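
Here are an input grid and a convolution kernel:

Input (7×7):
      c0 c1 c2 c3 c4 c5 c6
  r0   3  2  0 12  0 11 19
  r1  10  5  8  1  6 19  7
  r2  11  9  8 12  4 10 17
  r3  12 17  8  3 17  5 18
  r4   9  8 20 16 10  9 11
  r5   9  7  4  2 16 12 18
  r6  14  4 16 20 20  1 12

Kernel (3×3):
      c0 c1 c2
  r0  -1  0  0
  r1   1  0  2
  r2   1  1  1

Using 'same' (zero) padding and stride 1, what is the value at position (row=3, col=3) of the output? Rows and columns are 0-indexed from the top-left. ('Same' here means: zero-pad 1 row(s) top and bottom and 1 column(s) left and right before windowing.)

80

The receptive field on the zero-padded input at this output position is [8 12 4 / 8 3 17 / 20 16 10]. Elementwise product with the kernel and sum: 8·-1 + 8·1 + 17·2 + 20·1 + 16·1 + 10·1.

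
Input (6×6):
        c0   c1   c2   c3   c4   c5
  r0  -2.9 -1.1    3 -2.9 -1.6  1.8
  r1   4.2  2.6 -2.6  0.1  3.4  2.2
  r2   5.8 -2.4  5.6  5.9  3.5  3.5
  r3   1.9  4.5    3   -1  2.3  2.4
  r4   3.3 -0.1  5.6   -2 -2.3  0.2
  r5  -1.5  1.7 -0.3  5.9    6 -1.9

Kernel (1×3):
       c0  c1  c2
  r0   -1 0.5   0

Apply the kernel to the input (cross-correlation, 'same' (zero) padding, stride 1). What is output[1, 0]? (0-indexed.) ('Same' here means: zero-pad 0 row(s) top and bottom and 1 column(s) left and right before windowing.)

2.1

The receptive field on the zero-padded input at this output position is [0 4.2 2.6]. Elementwise product with the kernel and sum: 0·-1 + 4.2·0.5.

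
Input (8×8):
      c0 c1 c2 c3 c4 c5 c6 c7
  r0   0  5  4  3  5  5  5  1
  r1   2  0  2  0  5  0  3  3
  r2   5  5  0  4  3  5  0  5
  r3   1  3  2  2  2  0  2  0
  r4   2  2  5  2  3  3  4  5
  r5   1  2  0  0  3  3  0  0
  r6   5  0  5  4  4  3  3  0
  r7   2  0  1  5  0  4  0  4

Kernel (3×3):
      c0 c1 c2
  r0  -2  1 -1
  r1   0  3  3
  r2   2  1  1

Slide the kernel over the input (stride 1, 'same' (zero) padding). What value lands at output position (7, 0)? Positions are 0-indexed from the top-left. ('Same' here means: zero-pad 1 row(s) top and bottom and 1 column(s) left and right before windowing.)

11

The receptive field on the zero-padded input at this output position is [0 5 0 / 0 2 0 / 0 0 0]. Elementwise product with the kernel and sum: 0·-2 + 5·1 + 0·-1 + 2·3 + 0·3 + 0·2 + 0·1 + 0·1.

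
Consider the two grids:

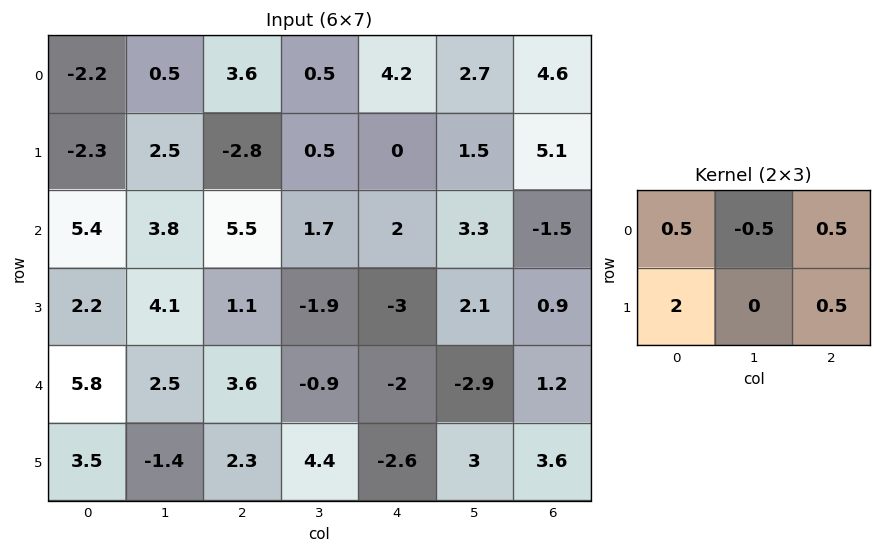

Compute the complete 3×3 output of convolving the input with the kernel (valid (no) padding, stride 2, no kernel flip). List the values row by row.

-5.55 -1.95 5.6
8.5 3.6 -6.95
11.6 4.55 -2.35

Output[0,0]: The receptive field on the input at this output position is [-2.2 0.5 3.6 / -2.3 2.5 -2.8]. Elementwise product with the kernel and sum: -2.2·0.5 + 0.5·-0.5 + 3.6·0.5 + -2.3·2 + -2.8·0.5.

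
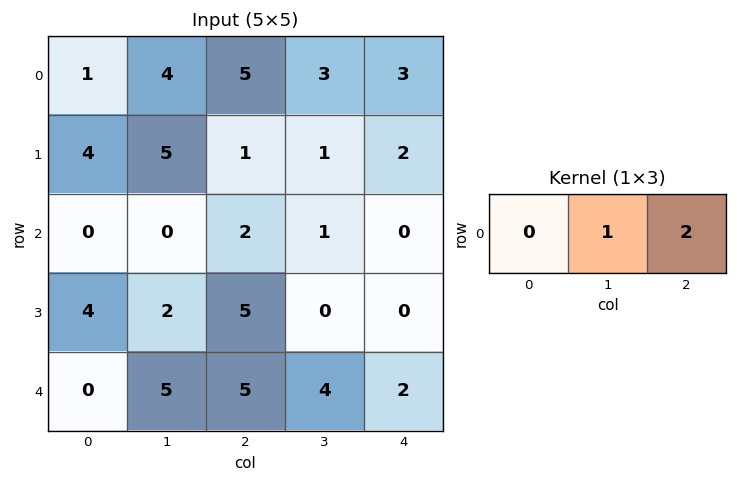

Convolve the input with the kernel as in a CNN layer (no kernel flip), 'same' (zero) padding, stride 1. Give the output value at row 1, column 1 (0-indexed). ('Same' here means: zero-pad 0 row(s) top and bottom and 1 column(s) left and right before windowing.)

7

The receptive field on the zero-padded input at this output position is [4 5 1]. Elementwise product with the kernel and sum: 5·1 + 1·2.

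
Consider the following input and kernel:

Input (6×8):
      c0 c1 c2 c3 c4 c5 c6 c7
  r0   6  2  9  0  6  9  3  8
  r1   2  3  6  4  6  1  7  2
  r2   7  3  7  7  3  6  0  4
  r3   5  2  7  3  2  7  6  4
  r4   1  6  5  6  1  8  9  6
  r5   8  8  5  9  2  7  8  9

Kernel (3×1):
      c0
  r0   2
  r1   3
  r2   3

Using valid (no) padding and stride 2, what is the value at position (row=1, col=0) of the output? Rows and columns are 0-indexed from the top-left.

The receptive field on the input at this output position is [7 / 5 / 1]. Elementwise product with the kernel and sum: 7·2 + 5·3 + 1·3.

32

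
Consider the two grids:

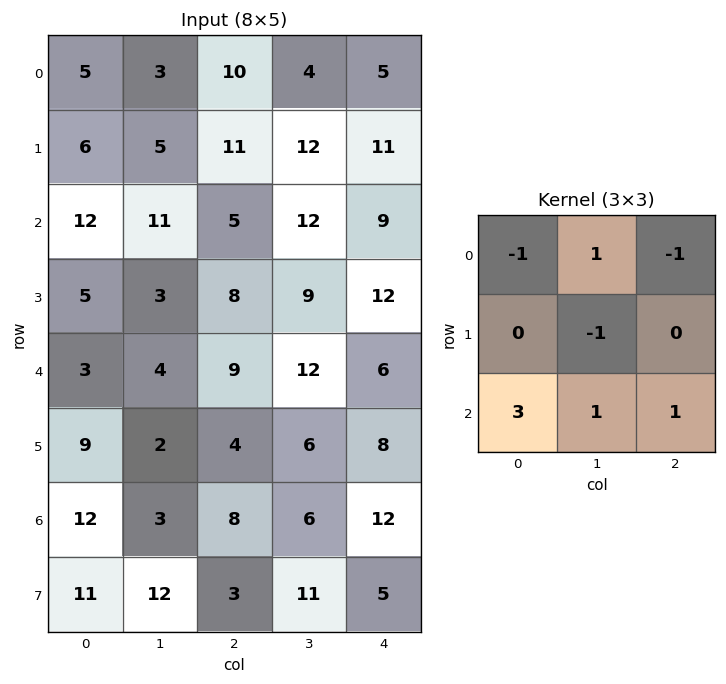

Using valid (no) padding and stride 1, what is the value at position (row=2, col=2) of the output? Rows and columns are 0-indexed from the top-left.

The receptive field on the input at this output position is [5 12 9 / 8 9 12 / 9 12 6]. Elementwise product with the kernel and sum: 5·-1 + 12·1 + 9·-1 + 9·-1 + 9·3 + 12·1 + 6·1.

34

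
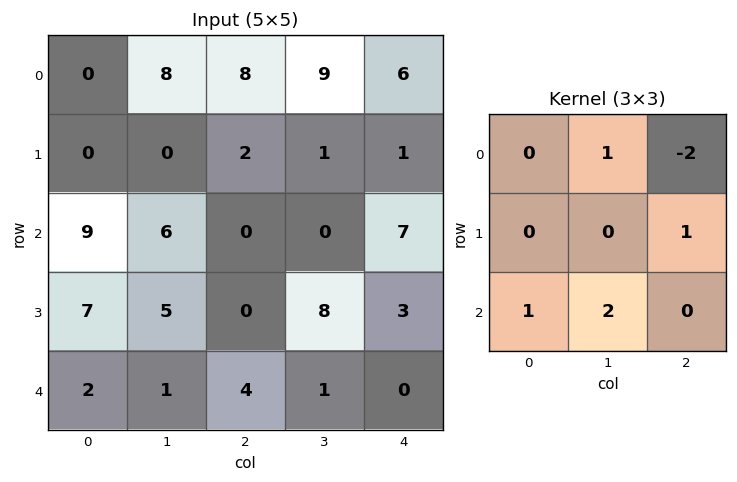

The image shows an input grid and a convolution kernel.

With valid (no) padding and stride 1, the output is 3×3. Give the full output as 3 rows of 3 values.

Output[0,0]: The receptive field on the input at this output position is [0 8 8 / 0 0 2 / 9 6 0]. Elementwise product with the kernel and sum: 8·1 + 8·-2 + 2·1 + 9·1 + 6·2.
Output[0,1]: The receptive field on the input at this output position is [8 8 9 / 0 2 1 / 6 0 0]. Elementwise product with the kernel and sum: 8·1 + 9·-2 + 1·1 + 6·1 + 0·2.

15 -3 -2
13 5 22
10 17 -5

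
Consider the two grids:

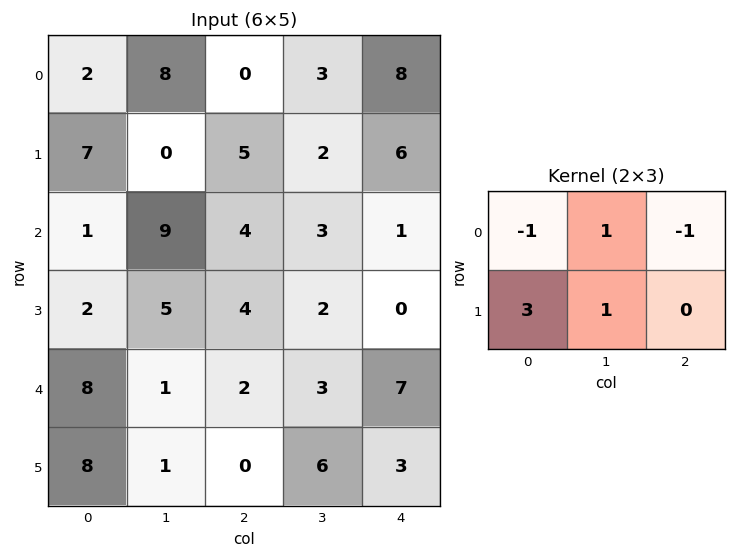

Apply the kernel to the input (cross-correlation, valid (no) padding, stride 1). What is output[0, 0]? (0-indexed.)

27

The receptive field on the input at this output position is [2 8 0 / 7 0 5]. Elementwise product with the kernel and sum: 2·-1 + 8·1 + 0·-1 + 7·3 + 0·1.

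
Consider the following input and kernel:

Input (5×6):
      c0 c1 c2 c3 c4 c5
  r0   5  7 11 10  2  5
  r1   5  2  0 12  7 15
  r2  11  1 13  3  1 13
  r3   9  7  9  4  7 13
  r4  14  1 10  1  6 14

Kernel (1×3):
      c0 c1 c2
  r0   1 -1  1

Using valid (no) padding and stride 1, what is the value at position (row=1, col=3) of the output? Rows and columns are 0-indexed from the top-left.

The receptive field on the input at this output position is [12 7 15]. Elementwise product with the kernel and sum: 12·1 + 7·-1 + 15·1.

20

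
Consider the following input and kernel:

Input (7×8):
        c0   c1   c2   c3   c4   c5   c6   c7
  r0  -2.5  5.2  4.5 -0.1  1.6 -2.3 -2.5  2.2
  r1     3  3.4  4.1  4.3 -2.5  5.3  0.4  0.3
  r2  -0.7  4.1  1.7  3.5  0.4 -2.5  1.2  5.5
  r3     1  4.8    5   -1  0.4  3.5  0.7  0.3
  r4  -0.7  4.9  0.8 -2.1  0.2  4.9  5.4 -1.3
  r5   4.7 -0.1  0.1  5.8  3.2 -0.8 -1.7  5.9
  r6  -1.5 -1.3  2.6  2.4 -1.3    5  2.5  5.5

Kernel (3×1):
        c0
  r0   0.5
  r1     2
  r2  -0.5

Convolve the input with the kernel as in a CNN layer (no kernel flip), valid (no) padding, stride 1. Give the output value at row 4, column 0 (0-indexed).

9.8

The receptive field on the input at this output position is [-0.7 / 4.7 / -1.5]. Elementwise product with the kernel and sum: -0.7·0.5 + 4.7·2 + -1.5·-0.5.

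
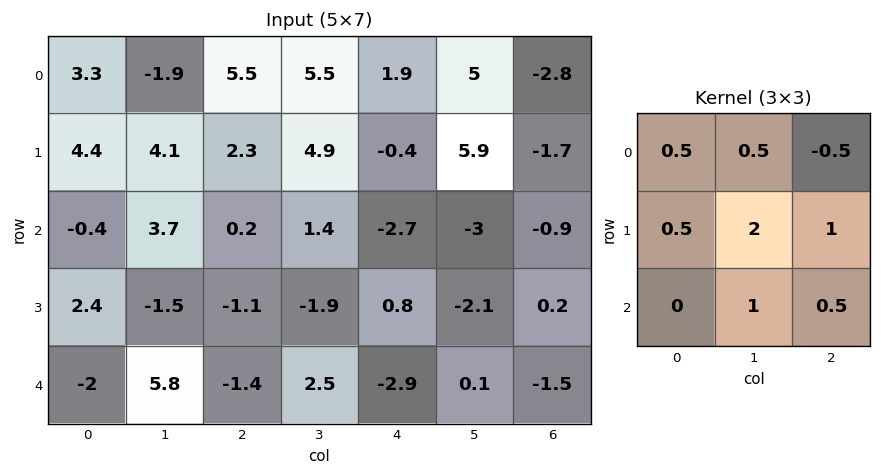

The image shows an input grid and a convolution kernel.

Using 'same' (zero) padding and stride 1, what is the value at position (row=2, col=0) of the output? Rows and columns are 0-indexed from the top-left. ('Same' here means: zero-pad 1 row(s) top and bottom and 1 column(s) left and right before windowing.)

4.7

The receptive field on the zero-padded input at this output position is [0 4.4 4.1 / 0 -0.4 3.7 / 0 2.4 -1.5]. Elementwise product with the kernel and sum: 0·0.5 + 4.4·0.5 + 4.1·-0.5 + 0·0.5 + -0.4·2 + 3.7·1 + 2.4·1 + -1.5·0.5.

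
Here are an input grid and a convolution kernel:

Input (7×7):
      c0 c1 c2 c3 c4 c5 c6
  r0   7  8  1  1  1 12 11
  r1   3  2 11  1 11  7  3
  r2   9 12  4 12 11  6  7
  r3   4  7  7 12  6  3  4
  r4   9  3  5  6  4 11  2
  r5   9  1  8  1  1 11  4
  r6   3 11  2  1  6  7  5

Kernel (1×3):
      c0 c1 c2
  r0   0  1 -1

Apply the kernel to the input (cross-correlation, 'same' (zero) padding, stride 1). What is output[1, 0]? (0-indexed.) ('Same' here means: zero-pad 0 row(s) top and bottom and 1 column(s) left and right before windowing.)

The receptive field on the zero-padded input at this output position is [0 3 2]. Elementwise product with the kernel and sum: 3·1 + 2·-1.

1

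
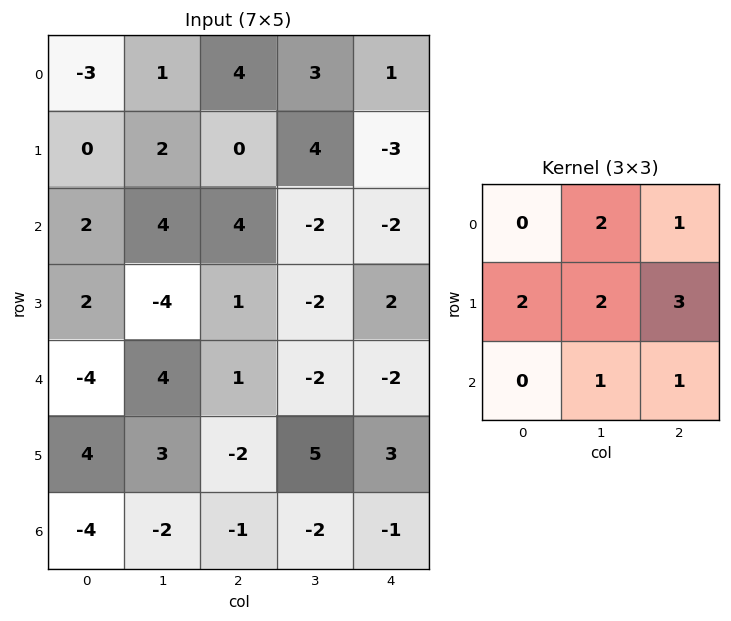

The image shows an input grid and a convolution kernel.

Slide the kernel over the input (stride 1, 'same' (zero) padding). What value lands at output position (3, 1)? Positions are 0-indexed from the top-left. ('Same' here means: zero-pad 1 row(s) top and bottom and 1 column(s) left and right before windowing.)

The receptive field on the zero-padded input at this output position is [2 4 4 / 2 -4 1 / -4 4 1]. Elementwise product with the kernel and sum: 4·2 + 4·1 + 2·2 + -4·2 + 1·3 + 4·1 + 1·1.

16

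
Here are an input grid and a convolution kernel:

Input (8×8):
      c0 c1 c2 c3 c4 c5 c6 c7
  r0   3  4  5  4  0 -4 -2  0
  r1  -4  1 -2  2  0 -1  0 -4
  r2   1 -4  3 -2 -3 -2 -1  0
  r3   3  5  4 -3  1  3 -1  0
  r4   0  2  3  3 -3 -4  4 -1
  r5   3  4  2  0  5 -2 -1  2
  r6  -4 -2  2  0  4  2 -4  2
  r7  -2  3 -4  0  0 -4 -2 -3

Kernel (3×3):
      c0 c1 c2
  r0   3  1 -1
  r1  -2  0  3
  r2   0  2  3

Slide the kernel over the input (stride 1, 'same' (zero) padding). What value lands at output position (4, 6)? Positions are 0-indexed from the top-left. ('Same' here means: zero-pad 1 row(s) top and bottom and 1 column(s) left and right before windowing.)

17

The receptive field on the zero-padded input at this output position is [3 -1 0 / -4 4 -1 / -2 -1 2]. Elementwise product with the kernel and sum: 3·3 + -1·1 + 0·-1 + -4·-2 + -1·3 + -1·2 + 2·3.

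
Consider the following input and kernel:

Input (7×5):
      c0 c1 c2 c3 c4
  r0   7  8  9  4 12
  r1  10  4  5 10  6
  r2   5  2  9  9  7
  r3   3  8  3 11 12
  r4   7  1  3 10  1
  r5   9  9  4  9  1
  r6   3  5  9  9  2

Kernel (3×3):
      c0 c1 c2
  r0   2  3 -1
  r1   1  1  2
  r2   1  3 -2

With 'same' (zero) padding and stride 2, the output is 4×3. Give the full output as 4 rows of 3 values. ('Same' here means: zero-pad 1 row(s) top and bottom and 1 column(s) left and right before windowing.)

45 24 44
28 37 101
19 41 81
31 53 32

Output[0,0]: The receptive field on the zero-padded input at this output position is [0 0 0 / 0 7 8 / 0 10 4]. Elementwise product with the kernel and sum: 0·2 + 0·3 + 0·-1 + 0·1 + 7·1 + 8·2 + 0·1 + 10·3 + 4·-2.
Output[0,1]: The receptive field on the zero-padded input at this output position is [0 0 0 / 8 9 4 / 4 5 10]. Elementwise product with the kernel and sum: 0·2 + 0·3 + 0·-1 + 8·1 + 9·1 + 4·2 + 4·1 + 5·3 + 10·-2.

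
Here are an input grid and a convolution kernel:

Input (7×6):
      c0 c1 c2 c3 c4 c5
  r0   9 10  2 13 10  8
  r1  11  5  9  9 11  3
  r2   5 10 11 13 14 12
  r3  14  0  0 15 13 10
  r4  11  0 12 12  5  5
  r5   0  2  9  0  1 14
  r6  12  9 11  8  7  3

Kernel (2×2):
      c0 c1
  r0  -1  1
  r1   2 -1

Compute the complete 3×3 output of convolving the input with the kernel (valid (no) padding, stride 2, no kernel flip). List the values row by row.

Output[0,0]: The receptive field on the input at this output position is [9 10 / 11 5]. Elementwise product with the kernel and sum: 9·-1 + 10·1 + 11·2 + 5·-1.

18 20 17
33 -13 14
-13 18 -12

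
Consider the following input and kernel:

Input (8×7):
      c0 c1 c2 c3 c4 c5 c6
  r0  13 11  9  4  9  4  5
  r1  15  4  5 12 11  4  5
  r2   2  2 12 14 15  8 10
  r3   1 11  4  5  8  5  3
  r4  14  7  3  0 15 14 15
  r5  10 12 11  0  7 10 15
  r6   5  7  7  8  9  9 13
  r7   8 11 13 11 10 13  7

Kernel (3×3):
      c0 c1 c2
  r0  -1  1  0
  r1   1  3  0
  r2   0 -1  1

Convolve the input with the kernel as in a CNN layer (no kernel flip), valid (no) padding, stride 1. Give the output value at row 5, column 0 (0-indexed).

30

The receptive field on the input at this output position is [10 12 11 / 5 7 7 / 8 11 13]. Elementwise product with the kernel and sum: 10·-1 + 12·1 + 5·1 + 7·3 + 11·-1 + 13·1.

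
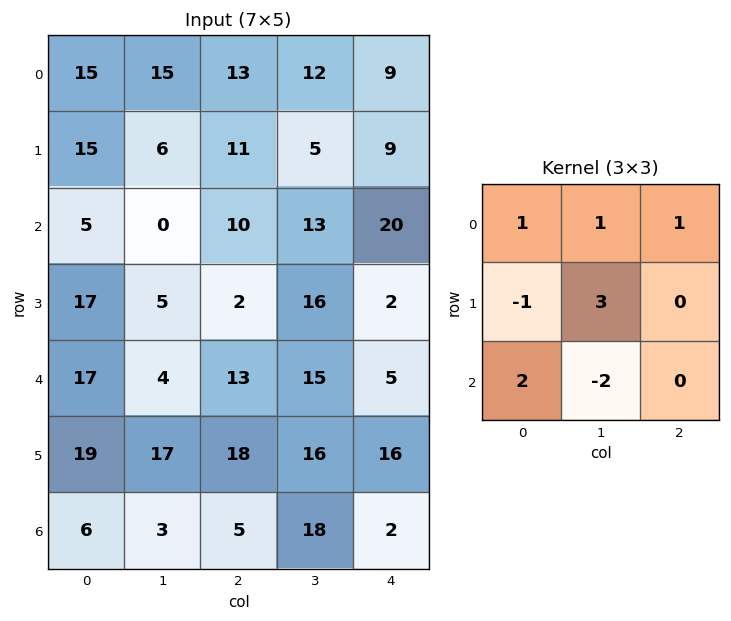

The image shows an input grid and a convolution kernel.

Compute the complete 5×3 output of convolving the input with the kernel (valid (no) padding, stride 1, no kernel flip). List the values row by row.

56 47 32
51 58 26
39 6 85
23 56 56
72 65 37

Output[0,0]: The receptive field on the input at this output position is [15 15 13 / 15 6 11 / 5 0 10]. Elementwise product with the kernel and sum: 15·1 + 15·1 + 13·1 + 15·-1 + 6·3 + 5·2 + 0·-2.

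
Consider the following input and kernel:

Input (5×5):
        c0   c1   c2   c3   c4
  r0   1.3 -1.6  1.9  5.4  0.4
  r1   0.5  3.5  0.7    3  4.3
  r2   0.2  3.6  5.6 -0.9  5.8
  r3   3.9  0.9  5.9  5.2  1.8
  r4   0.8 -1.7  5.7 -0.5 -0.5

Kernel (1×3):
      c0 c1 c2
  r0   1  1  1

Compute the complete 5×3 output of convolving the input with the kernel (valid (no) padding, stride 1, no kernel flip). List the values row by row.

Output[0,0]: The receptive field on the input at this output position is [1.3 -1.6 1.9]. Elementwise product with the kernel and sum: 1.3·1 + -1.6·1 + 1.9·1.
Output[0,1]: The receptive field on the input at this output position is [-1.6 1.9 5.4]. Elementwise product with the kernel and sum: -1.6·1 + 1.9·1 + 5.4·1.

1.6 5.7 7.7
4.7 7.2 8
9.4 8.3 10.5
10.7 12 12.9
4.8 3.5 4.7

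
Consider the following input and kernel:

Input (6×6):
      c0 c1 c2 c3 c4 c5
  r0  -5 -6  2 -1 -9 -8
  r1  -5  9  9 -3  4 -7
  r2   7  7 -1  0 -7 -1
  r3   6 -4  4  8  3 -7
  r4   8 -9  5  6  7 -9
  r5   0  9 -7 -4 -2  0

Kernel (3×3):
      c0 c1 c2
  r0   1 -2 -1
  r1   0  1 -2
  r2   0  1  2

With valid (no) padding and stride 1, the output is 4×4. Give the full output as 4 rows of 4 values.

Output[0,0]: The receptive field on the input at this output position is [-5 -6 2 / -5 9 9 / 7 7 -1]. Elementwise product with the kernel and sum: -5·1 + -6·-2 + 2·-1 + 9·1 + 9·-2 + 7·1 + -1·2.
Output[0,1]: The receptive field on the input at this output position is [-6 2 -1 / 9 9 -3 / 7 -1 0]. Elementwise product with the kernel and sum: -6·1 + 2·-2 + -1·-1 + 9·1 + -3·-2 + -1·1 + 0·2.

1 5 -12 34
-19 13 39 -20
-17 14 28 21
-14 -42 -31 32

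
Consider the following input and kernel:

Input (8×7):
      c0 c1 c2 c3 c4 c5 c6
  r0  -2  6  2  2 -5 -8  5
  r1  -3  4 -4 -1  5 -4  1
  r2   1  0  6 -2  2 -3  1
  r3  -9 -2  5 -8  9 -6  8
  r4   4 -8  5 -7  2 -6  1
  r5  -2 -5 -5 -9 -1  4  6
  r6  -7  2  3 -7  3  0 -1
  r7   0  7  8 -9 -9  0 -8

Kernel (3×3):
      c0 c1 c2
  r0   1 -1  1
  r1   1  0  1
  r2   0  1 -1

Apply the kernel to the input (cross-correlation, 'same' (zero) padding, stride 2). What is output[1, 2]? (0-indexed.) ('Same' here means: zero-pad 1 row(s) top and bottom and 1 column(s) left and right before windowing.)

0

The receptive field on the zero-padded input at this output position is [-1 5 -4 / -2 2 -3 / -8 9 -6]. Elementwise product with the kernel and sum: -1·1 + 5·-1 + -4·1 + -2·1 + -3·1 + 9·1 + -6·-1.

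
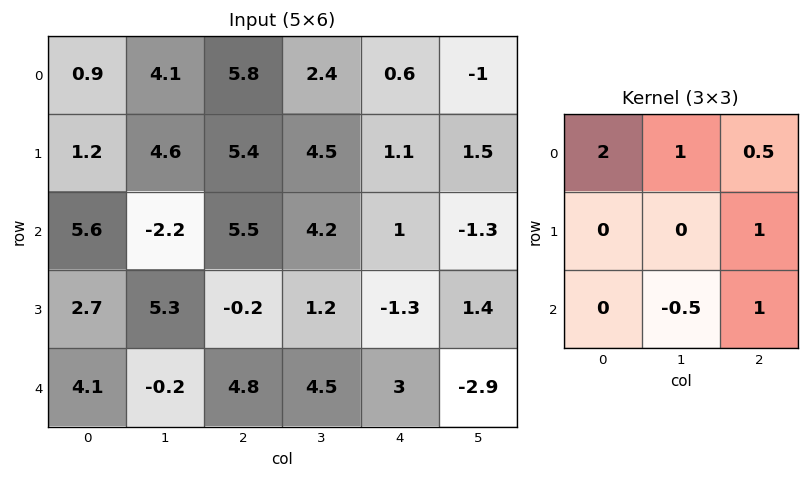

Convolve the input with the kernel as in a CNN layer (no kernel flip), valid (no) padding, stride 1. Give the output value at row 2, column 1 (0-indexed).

6.5

The receptive field on the input at this output position is [-2.2 5.5 4.2 / 5.3 -0.2 1.2 / -0.2 4.8 4.5]. Elementwise product with the kernel and sum: -2.2·2 + 5.5·1 + 4.2·0.5 + 1.2·1 + 4.8·-0.5 + 4.5·1.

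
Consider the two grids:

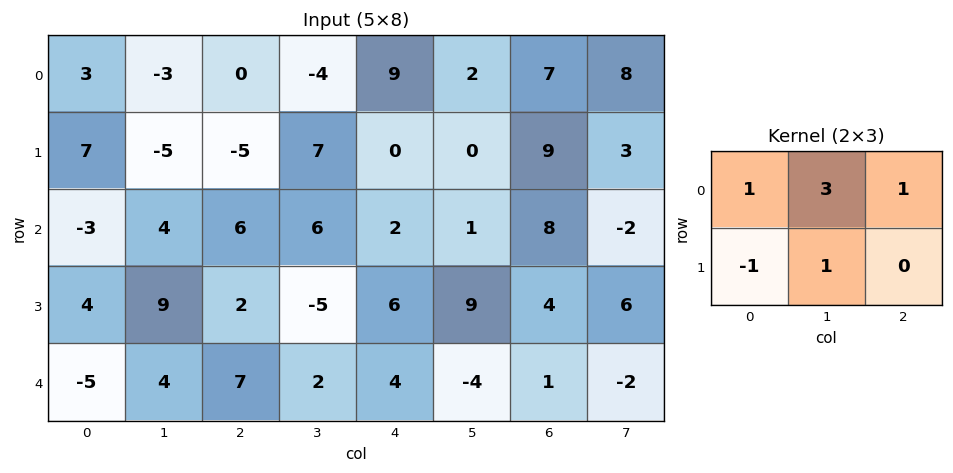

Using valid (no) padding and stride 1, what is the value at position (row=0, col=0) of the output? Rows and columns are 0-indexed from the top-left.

The receptive field on the input at this output position is [3 -3 0 / 7 -5 -5]. Elementwise product with the kernel and sum: 3·1 + -3·3 + 0·1 + 7·-1 + -5·1.

-18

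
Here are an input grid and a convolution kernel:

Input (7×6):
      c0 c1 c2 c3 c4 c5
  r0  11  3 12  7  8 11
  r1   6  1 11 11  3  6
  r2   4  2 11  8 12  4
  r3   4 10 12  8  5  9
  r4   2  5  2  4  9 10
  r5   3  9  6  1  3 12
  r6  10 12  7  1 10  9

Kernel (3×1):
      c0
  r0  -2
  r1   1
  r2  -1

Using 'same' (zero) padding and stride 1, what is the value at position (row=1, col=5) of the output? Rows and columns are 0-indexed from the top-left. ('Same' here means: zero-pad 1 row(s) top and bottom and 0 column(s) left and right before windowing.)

The receptive field on the zero-padded input at this output position is [11 / 6 / 4]. Elementwise product with the kernel and sum: 11·-2 + 6·1 + 4·-1.

-20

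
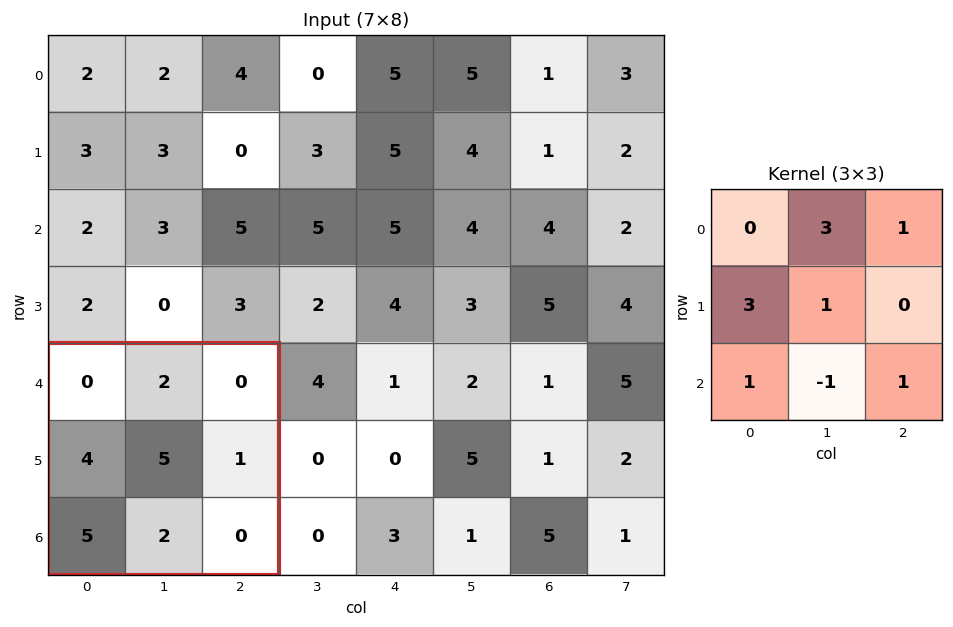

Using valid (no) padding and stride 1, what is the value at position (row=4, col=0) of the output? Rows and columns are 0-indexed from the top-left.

26

The receptive field on the input at this output position is [0 2 0 / 4 5 1 / 5 2 0]. Elementwise product with the kernel and sum: 2·3 + 0·1 + 4·3 + 5·1 + 5·1 + 2·-1 + 0·1.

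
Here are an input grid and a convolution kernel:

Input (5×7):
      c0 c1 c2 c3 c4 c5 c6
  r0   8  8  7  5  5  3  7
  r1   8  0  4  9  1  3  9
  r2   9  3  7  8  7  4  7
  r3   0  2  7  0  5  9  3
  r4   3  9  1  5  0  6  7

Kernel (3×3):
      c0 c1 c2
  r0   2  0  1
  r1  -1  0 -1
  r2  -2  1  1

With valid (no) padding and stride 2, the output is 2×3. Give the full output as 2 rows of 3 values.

Output[0,0]: The receptive field on the input at this output position is [8 8 7 / 8 0 4 / 9 3 7]. Elementwise product with the kernel and sum: 8·2 + 7·1 + 8·-1 + 4·-1 + 9·-2 + 3·1 + 7·1.
Output[0,1]: The receptive field on the input at this output position is [7 5 5 / 4 9 1 / 7 8 7]. Elementwise product with the kernel and sum: 7·2 + 5·1 + 4·-1 + 1·-1 + 7·-2 + 8·1 + 7·1.

3 15 4
22 12 26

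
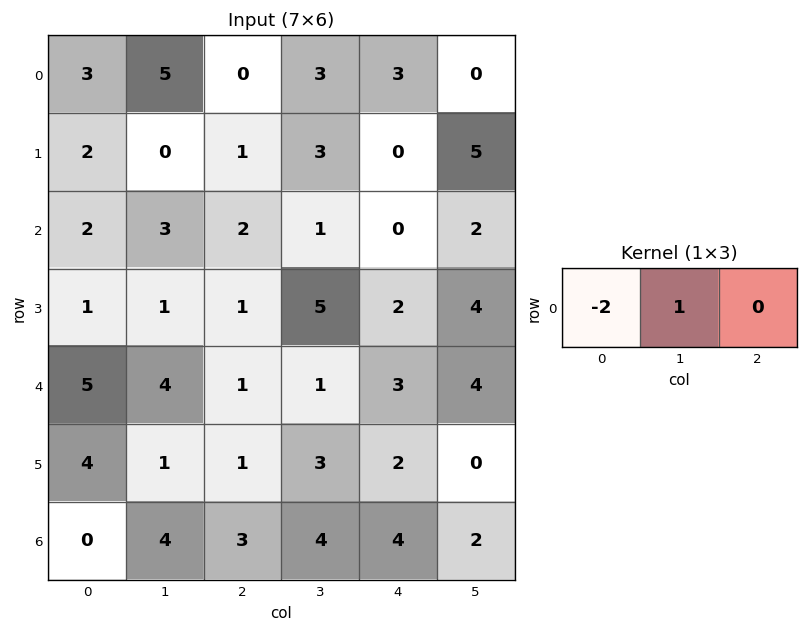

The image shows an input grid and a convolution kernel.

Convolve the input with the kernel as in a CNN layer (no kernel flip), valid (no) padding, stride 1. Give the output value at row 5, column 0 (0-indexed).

The receptive field on the input at this output position is [4 1 1]. Elementwise product with the kernel and sum: 4·-2 + 1·1.

-7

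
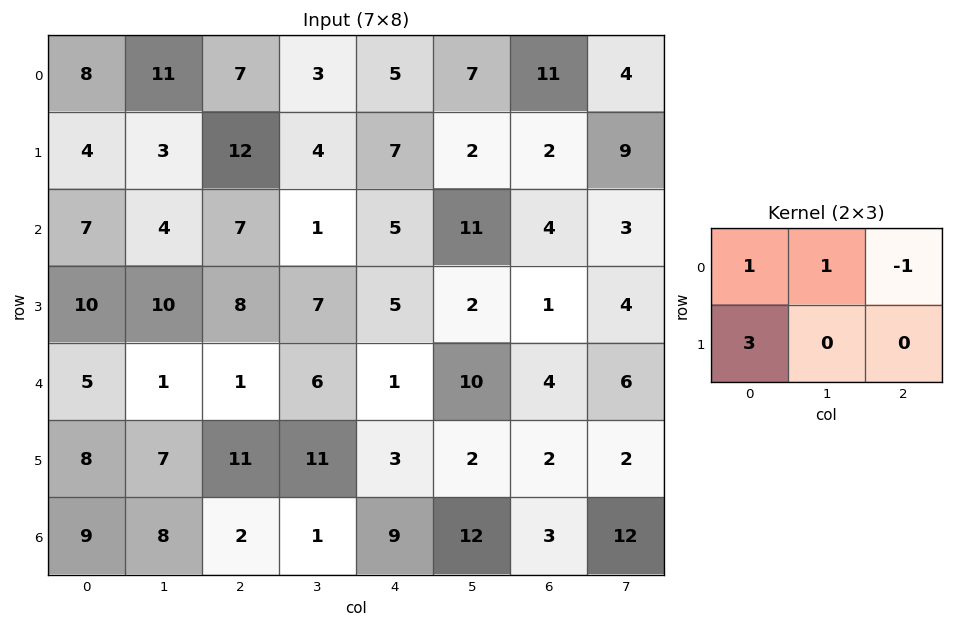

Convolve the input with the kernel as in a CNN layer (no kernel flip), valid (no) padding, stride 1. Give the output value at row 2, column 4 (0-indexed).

27

The receptive field on the input at this output position is [5 11 4 / 5 2 1]. Elementwise product with the kernel and sum: 5·1 + 11·1 + 4·-1 + 5·3.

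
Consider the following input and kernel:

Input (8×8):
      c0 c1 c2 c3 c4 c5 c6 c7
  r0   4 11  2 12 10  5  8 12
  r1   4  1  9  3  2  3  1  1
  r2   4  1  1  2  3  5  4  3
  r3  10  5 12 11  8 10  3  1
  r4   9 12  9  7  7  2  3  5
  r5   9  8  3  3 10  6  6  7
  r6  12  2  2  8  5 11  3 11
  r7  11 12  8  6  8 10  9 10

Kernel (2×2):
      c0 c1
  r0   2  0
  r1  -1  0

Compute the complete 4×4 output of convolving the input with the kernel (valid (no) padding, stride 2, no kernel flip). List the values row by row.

Output[0,0]: The receptive field on the input at this output position is [4 11 / 4 1]. Elementwise product with the kernel and sum: 4·2 + 4·-1.
Output[0,1]: The receptive field on the input at this output position is [2 12 / 9 3]. Elementwise product with the kernel and sum: 2·2 + 9·-1.

4 -5 18 15
-2 -10 -2 5
9 15 4 0
13 -4 2 -3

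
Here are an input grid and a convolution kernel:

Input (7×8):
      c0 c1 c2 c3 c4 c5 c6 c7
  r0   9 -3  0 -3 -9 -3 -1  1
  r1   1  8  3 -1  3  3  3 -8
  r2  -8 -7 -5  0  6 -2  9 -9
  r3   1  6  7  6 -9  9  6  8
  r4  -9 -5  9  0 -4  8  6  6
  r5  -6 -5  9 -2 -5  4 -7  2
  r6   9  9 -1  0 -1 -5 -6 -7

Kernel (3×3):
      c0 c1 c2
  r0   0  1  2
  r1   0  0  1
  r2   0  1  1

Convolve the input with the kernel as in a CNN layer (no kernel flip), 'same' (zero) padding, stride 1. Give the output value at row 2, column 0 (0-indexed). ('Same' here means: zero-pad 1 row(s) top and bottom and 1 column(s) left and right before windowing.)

The receptive field on the zero-padded input at this output position is [0 1 8 / 0 -8 -7 / 0 1 6]. Elementwise product with the kernel and sum: 1·1 + 8·2 + -7·1 + 1·1 + 6·1.

17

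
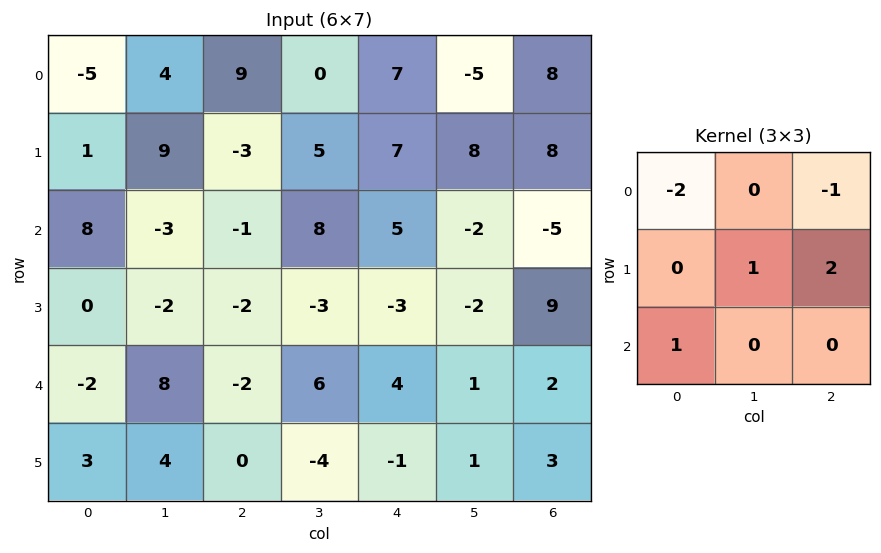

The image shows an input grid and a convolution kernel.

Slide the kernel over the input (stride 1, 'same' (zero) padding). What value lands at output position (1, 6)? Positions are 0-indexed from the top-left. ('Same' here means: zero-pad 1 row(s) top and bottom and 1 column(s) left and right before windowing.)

16

The receptive field on the zero-padded input at this output position is [-5 8 0 / 8 8 0 / -2 -5 0]. Elementwise product with the kernel and sum: -5·-2 + 0·-1 + 8·1 + 0·2 + -2·1.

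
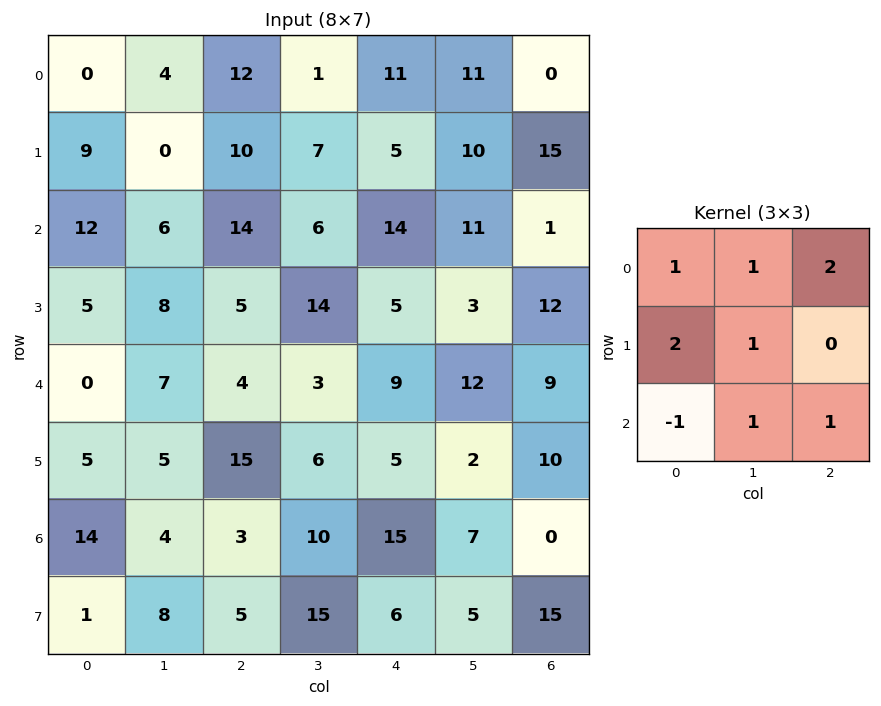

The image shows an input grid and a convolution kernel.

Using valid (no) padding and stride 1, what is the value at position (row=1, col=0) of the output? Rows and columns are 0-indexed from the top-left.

The receptive field on the input at this output position is [9 0 10 / 12 6 14 / 5 8 5]. Elementwise product with the kernel and sum: 9·1 + 0·1 + 10·2 + 12·2 + 6·1 + 5·-1 + 8·1 + 5·1.

67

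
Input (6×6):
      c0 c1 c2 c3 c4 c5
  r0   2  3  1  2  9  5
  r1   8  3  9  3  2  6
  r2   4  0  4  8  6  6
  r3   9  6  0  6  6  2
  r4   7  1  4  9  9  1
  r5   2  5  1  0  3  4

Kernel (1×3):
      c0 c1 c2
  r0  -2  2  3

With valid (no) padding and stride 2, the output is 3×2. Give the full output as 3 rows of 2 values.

Output[0,0]: The receptive field on the input at this output position is [2 3 1]. Elementwise product with the kernel and sum: 2·-2 + 3·2 + 1·3.
Output[0,1]: The receptive field on the input at this output position is [1 2 9]. Elementwise product with the kernel and sum: 1·-2 + 2·2 + 9·3.

5 29
4 26
0 37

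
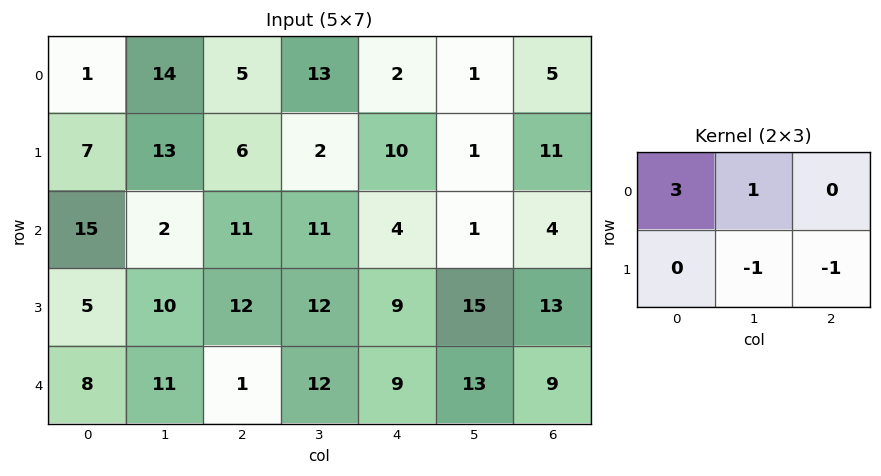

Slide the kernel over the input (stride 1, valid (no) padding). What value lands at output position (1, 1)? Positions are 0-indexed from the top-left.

The receptive field on the input at this output position is [13 6 2 / 2 11 11]. Elementwise product with the kernel and sum: 13·3 + 6·1 + 11·-1 + 11·-1.

23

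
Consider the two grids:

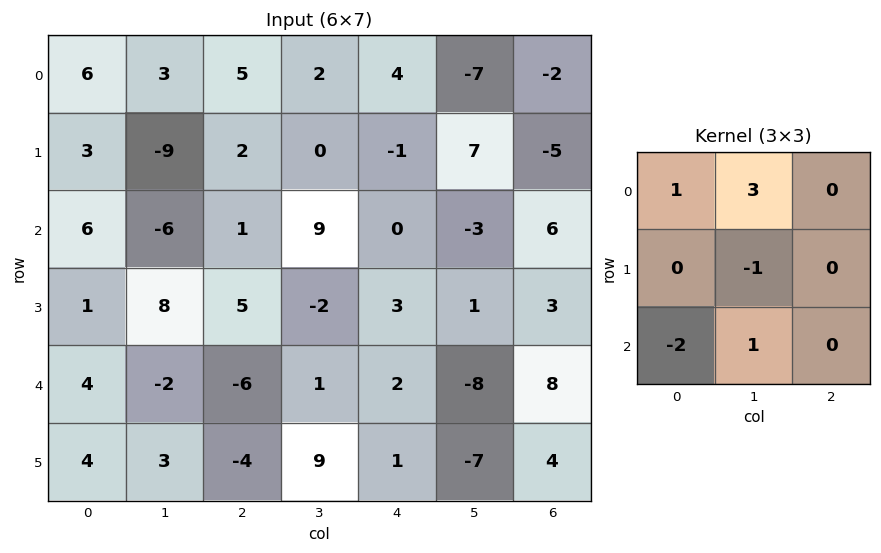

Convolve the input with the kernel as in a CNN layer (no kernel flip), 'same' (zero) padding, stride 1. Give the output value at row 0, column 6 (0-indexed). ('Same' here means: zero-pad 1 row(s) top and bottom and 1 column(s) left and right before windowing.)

The receptive field on the zero-padded input at this output position is [0 0 0 / -7 -2 0 / 7 -5 0]. Elementwise product with the kernel and sum: 0·1 + 0·3 + -2·-1 + 7·-2 + -5·1.

-17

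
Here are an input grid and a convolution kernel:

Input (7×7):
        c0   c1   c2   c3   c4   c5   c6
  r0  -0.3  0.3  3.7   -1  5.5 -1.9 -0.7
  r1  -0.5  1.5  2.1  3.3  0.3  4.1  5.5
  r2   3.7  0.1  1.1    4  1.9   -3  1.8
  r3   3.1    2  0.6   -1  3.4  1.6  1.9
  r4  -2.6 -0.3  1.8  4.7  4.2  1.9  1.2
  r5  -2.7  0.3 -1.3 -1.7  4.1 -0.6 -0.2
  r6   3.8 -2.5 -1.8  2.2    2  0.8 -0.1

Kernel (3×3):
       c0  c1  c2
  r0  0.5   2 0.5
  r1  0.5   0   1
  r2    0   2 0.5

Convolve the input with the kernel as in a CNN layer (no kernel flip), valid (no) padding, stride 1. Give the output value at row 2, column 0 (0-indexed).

The receptive field on the input at this output position is [3.7 0.1 1.1 / 3.1 2 0.6 / -2.6 -0.3 1.8]. Elementwise product with the kernel and sum: 3.7·0.5 + 0.1·2 + 1.1·0.5 + 3.1·0.5 + 0.6·1 + -0.3·2 + 1.8·0.5.

5.05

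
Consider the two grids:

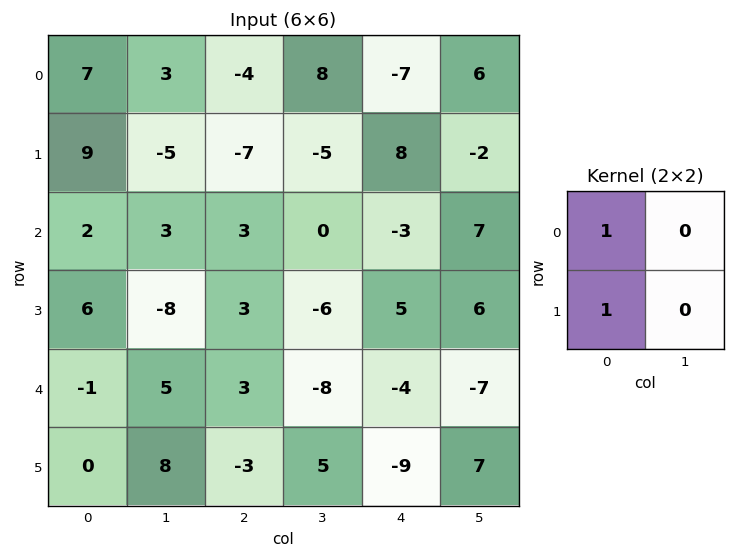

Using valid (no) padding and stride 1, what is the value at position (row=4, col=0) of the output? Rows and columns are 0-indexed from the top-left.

-1

The receptive field on the input at this output position is [-1 5 / 0 8]. Elementwise product with the kernel and sum: -1·1 + 0·1.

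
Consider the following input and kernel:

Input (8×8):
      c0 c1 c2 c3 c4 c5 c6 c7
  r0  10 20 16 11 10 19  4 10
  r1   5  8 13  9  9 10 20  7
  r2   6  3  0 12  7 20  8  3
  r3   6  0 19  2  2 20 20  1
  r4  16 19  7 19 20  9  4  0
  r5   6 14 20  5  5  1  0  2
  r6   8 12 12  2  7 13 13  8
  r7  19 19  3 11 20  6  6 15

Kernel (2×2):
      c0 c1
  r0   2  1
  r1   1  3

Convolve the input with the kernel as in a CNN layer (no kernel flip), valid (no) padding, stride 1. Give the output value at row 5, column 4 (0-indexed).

57

The receptive field on the input at this output position is [5 1 / 7 13]. Elementwise product with the kernel and sum: 5·2 + 1·1 + 7·1 + 13·3.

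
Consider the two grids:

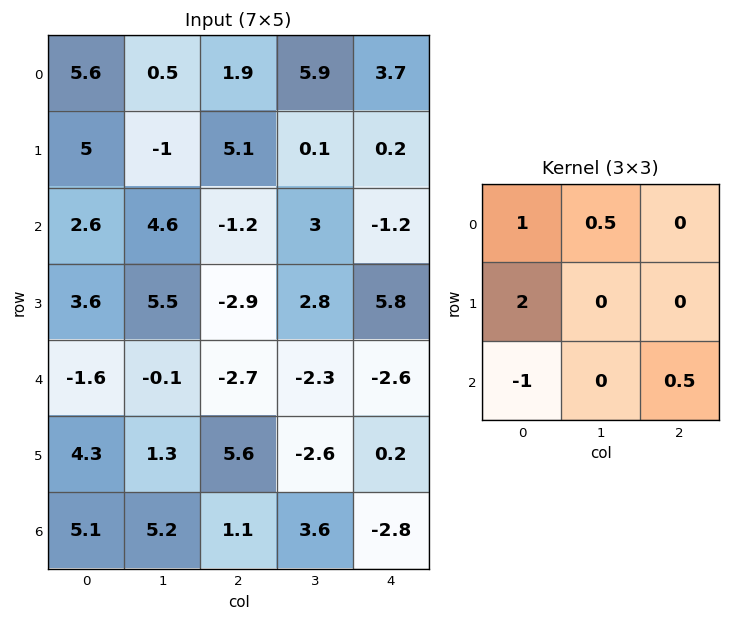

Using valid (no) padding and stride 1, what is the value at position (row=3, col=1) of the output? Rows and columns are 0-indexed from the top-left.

1.25

The receptive field on the input at this output position is [5.5 -2.9 2.8 / -0.1 -2.7 -2.3 / 1.3 5.6 -2.6]. Elementwise product with the kernel and sum: 5.5·1 + -2.9·0.5 + -0.1·2 + 1.3·-1 + -2.6·0.5.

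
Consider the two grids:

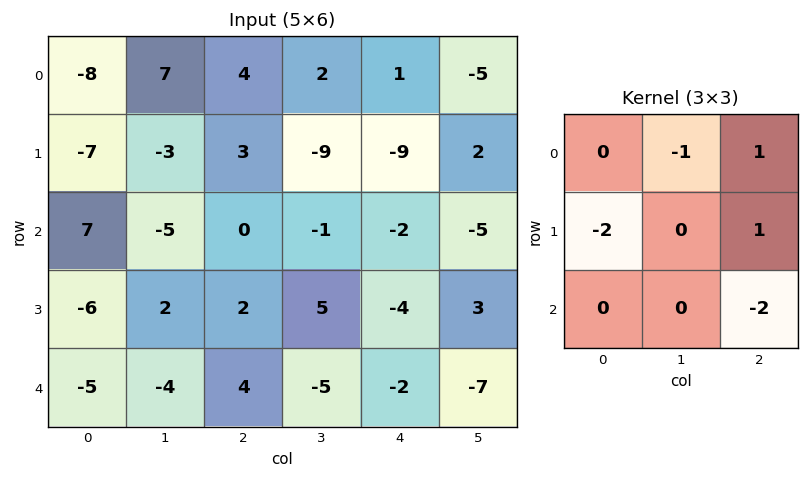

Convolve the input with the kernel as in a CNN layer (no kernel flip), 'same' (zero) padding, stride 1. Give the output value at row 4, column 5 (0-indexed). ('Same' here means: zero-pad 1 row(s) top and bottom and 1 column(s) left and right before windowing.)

The receptive field on the zero-padded input at this output position is [-4 3 0 / -2 -7 0 / 0 0 0]. Elementwise product with the kernel and sum: 3·-1 + 0·1 + -2·-2 + 0·1 + 0·-2.

1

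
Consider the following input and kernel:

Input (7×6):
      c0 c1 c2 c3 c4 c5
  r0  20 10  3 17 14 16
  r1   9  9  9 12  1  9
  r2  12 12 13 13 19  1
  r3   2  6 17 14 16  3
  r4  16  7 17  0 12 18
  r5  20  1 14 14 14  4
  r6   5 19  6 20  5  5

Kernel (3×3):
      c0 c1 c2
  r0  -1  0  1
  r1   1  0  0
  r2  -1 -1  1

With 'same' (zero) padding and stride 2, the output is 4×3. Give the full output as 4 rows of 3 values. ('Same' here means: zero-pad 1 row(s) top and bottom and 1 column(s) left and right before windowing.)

0 4 13
13 6 -17
-13 14 -35
1 32 10

Output[0,0]: The receptive field on the zero-padded input at this output position is [0 0 0 / 0 20 10 / 0 9 9]. Elementwise product with the kernel and sum: 0·-1 + 0·1 + 0·1 + 0·-1 + 9·-1 + 9·1.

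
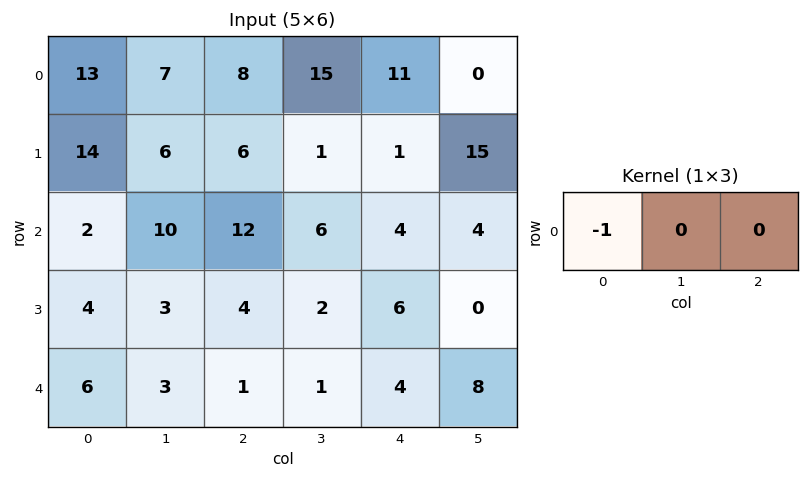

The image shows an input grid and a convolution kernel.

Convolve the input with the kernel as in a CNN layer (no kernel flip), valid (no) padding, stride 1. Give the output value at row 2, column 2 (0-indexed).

The receptive field on the input at this output position is [12 6 4]. Elementwise product with the kernel and sum: 12·-1.

-12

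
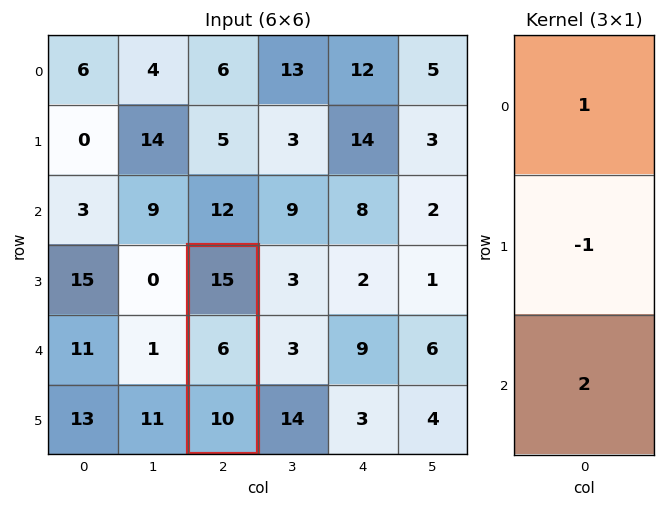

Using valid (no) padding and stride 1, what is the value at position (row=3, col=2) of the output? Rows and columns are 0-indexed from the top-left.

29

The receptive field on the input at this output position is [15 / 6 / 10]. Elementwise product with the kernel and sum: 15·1 + 6·-1 + 10·2.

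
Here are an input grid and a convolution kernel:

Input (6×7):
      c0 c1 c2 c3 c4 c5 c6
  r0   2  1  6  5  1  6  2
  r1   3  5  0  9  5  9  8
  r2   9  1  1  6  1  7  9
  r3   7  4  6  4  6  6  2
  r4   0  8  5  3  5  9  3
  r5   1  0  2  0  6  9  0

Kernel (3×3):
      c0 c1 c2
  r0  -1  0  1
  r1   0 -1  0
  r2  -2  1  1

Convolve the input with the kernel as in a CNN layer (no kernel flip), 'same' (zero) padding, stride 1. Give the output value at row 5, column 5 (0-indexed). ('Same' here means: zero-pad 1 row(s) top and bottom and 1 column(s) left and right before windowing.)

-11

The receptive field on the zero-padded input at this output position is [5 9 3 / 6 9 0 / 0 0 0]. Elementwise product with the kernel and sum: 5·-1 + 3·1 + 9·-1 + 0·-2 + 0·1 + 0·1.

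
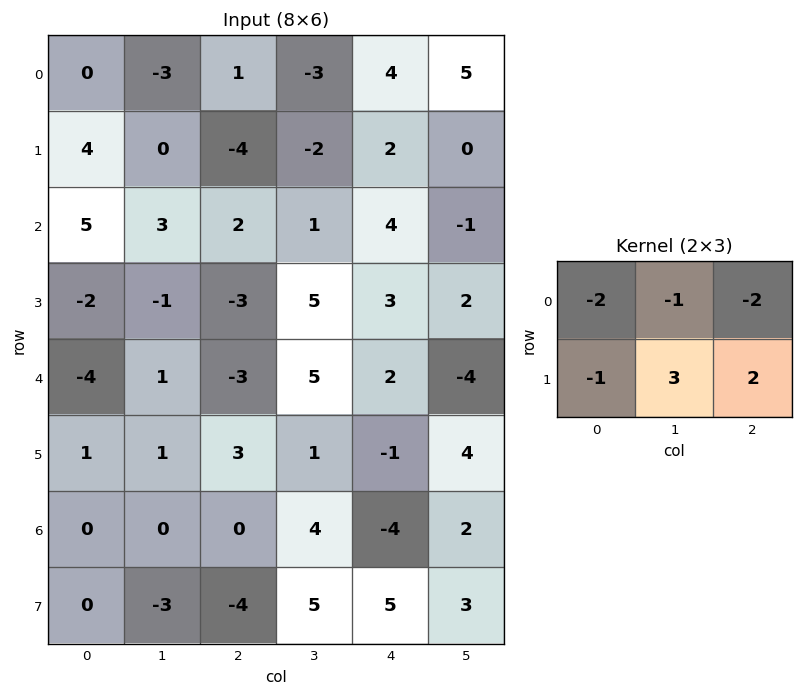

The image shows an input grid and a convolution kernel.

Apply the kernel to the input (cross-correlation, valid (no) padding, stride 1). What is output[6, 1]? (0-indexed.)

-7

The receptive field on the input at this output position is [0 0 4 / -3 -4 5]. Elementwise product with the kernel and sum: 0·-2 + 0·-1 + 4·-2 + -3·-1 + -4·3 + 5·2.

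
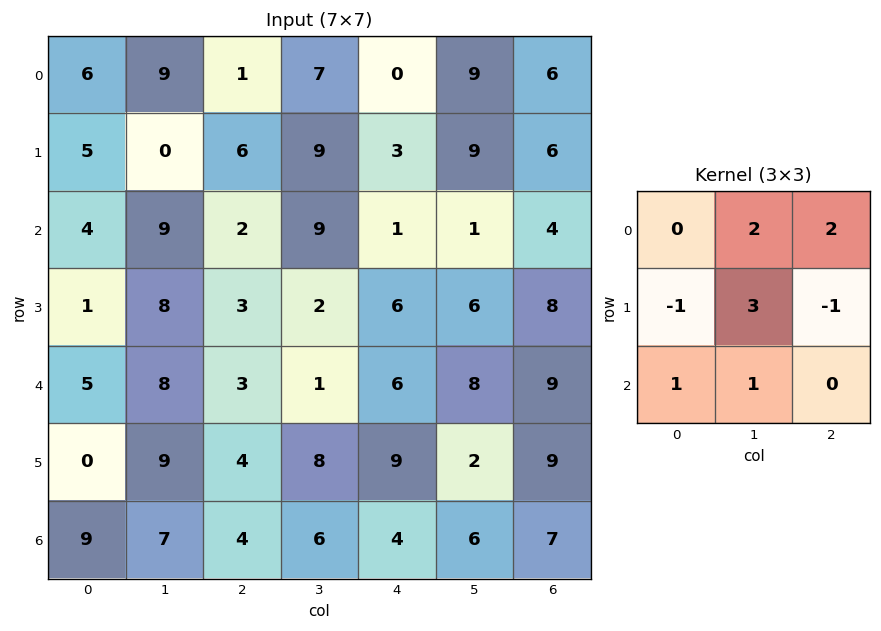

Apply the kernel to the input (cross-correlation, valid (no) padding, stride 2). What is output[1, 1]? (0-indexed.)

21

The receptive field on the input at this output position is [2 9 1 / 3 2 6 / 3 1 6]. Elementwise product with the kernel and sum: 9·2 + 1·2 + 3·-1 + 2·3 + 6·-1 + 3·1 + 1·1.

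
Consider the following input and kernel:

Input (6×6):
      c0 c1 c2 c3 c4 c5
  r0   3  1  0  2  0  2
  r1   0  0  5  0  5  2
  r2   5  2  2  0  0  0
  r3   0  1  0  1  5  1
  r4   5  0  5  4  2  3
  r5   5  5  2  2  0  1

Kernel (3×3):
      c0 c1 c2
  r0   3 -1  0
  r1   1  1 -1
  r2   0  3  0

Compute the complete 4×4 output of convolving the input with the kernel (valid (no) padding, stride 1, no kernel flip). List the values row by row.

Output[0,0]: The receptive field on the input at this output position is [3 1 0 / 0 0 5 / 5 2 2]. Elementwise product with the kernel and sum: 3·3 + 1·-1 + 0·1 + 0·1 + 5·-1 + 2·3.

9 14 -2 9
8 -1 20 10
14 19 14 11
14 10 12 1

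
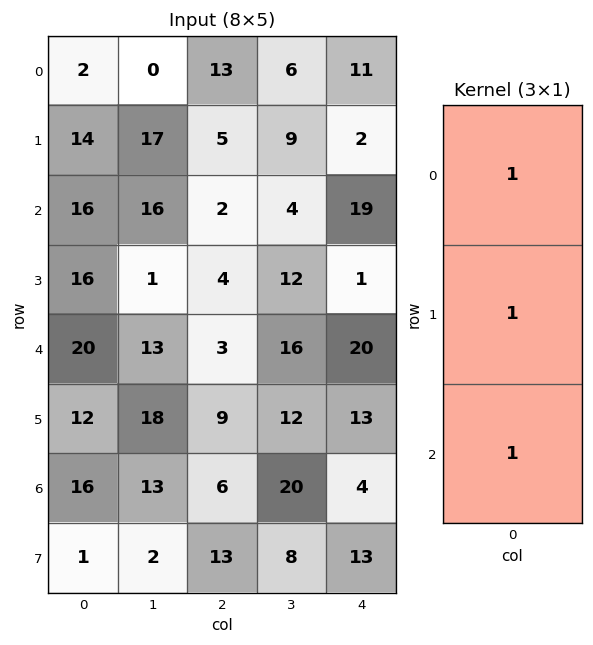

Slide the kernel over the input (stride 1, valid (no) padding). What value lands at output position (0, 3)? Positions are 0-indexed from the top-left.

The receptive field on the input at this output position is [6 / 9 / 4]. Elementwise product with the kernel and sum: 6·1 + 9·1 + 4·1.

19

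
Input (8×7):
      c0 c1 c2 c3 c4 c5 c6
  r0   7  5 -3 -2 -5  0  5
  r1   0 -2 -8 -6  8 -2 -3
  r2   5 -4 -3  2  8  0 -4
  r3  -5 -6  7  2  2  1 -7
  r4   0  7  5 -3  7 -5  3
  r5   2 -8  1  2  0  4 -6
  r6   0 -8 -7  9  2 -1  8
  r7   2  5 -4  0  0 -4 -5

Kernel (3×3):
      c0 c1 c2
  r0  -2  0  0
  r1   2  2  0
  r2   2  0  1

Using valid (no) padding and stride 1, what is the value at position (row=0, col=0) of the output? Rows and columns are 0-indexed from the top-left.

-11

The receptive field on the input at this output position is [7 5 -3 / 0 -2 -8 / 5 -4 -3]. Elementwise product with the kernel and sum: 7·-2 + 0·2 + -2·2 + 5·2 + -3·1.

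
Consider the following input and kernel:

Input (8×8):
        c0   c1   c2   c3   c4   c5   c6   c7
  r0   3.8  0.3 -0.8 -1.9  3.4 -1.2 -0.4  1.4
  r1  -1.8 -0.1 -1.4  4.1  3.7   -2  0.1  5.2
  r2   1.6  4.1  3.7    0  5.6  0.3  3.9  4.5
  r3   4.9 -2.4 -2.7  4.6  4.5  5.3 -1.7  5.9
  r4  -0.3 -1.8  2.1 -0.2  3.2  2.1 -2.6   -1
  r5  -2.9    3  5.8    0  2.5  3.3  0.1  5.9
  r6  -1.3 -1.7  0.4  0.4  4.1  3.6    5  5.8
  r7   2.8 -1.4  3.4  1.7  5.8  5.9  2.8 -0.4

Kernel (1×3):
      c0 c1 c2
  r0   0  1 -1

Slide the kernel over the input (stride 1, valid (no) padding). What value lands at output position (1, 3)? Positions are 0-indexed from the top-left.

The receptive field on the input at this output position is [4.1 3.7 -2]. Elementwise product with the kernel and sum: 3.7·1 + -2·-1.

5.7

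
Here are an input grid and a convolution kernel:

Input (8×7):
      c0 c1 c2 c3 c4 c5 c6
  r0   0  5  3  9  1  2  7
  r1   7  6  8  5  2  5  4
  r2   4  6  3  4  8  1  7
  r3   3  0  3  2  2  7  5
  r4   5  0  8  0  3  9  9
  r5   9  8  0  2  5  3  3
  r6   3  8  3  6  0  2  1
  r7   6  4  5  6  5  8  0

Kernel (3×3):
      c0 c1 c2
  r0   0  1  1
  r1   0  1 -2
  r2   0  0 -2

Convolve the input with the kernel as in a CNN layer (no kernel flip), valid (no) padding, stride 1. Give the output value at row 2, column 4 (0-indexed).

-13

The receptive field on the input at this output position is [8 1 7 / 2 7 5 / 3 9 9]. Elementwise product with the kernel and sum: 1·1 + 7·1 + 7·1 + 5·-2 + 9·-2.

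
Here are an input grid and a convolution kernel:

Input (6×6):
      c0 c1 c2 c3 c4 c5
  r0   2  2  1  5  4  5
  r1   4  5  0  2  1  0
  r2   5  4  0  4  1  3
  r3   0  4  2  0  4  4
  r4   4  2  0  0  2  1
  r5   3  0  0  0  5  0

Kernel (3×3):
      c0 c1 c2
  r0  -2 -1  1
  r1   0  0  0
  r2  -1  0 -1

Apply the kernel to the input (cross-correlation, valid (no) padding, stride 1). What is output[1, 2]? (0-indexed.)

The receptive field on the input at this output position is [0 2 1 / 0 4 1 / 2 0 4]. Elementwise product with the kernel and sum: 0·-2 + 2·-1 + 1·1 + 2·-1 + 4·-1.

-7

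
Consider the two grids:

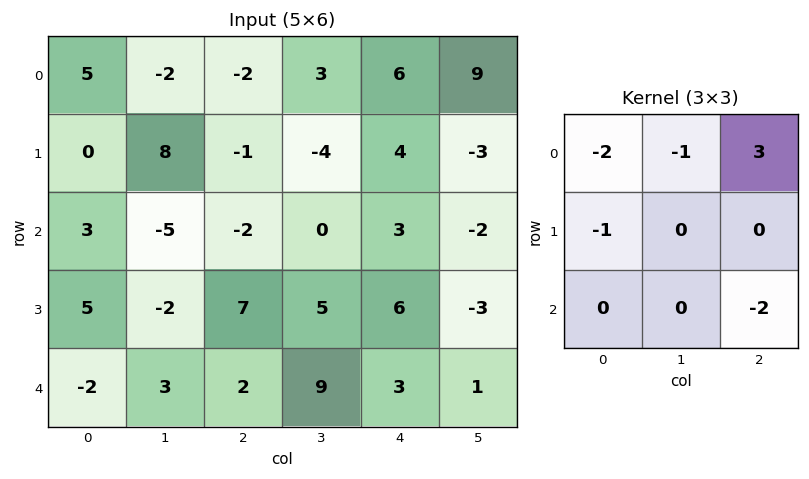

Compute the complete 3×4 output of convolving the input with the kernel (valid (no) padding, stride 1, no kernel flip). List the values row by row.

-10 7 14 23
-28 -32 8 1
-16 -4 0 -16

Output[0,0]: The receptive field on the input at this output position is [5 -2 -2 / 0 8 -1 / 3 -5 -2]. Elementwise product with the kernel and sum: 5·-2 + -2·-1 + -2·3 + 0·-1 + -2·-2.
Output[0,1]: The receptive field on the input at this output position is [-2 -2 3 / 8 -1 -4 / -5 -2 0]. Elementwise product with the kernel and sum: -2·-2 + -2·-1 + 3·3 + 8·-1 + 0·-2.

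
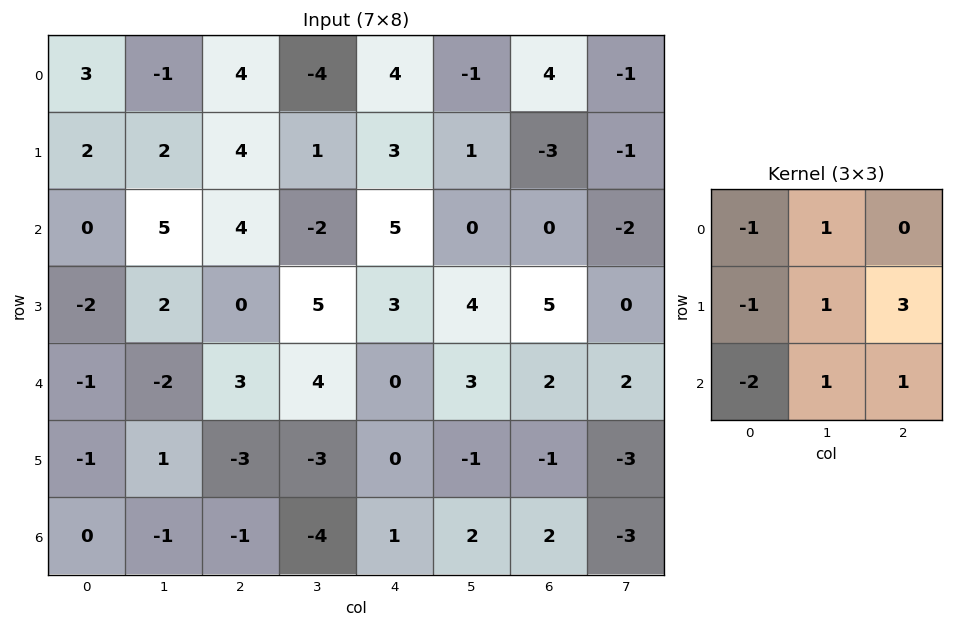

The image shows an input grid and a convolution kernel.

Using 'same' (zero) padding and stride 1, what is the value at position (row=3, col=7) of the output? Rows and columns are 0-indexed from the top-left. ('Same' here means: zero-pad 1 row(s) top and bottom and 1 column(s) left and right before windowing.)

-9

The receptive field on the zero-padded input at this output position is [0 -2 0 / 5 0 0 / 2 2 0]. Elementwise product with the kernel and sum: 0·-1 + -2·1 + 5·-1 + 0·1 + 0·3 + 2·-2 + 2·1 + 0·1.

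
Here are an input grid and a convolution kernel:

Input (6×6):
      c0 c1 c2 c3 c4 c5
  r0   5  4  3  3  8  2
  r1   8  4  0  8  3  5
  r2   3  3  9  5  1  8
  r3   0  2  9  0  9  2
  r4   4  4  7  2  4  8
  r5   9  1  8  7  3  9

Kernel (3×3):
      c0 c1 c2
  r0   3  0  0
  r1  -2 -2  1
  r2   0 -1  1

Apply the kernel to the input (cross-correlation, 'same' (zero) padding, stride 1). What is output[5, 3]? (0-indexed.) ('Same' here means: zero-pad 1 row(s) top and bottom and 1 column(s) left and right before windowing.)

The receptive field on the zero-padded input at this output position is [7 2 4 / 8 7 3 / 0 0 0]. Elementwise product with the kernel and sum: 7·3 + 8·-2 + 7·-2 + 3·1 + 0·-1 + 0·1.

-6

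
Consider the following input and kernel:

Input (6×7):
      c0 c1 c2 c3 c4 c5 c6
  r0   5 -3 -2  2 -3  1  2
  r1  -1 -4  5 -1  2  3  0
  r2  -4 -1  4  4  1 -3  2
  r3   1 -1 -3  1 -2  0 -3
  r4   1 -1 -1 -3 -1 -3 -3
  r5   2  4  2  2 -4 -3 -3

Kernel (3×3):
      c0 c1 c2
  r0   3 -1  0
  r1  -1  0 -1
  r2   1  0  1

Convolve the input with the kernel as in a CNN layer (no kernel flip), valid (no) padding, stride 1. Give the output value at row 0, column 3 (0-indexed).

The receptive field on the input at this output position is [2 -3 1 / -1 2 3 / 4 1 -3]. Elementwise product with the kernel and sum: 2·3 + -3·-1 + -1·-1 + 3·-1 + 4·1 + -3·1.

8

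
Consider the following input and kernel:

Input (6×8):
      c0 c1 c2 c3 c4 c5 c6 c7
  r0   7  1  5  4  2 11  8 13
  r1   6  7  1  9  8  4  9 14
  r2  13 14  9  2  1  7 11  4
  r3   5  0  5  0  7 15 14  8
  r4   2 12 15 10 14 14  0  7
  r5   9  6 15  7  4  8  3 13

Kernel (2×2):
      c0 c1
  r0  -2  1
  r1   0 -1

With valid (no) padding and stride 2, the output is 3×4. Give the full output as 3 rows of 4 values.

-20 -15 3 -17
-12 -16 -10 -26
2 -27 -22 -6

Output[0,0]: The receptive field on the input at this output position is [7 1 / 6 7]. Elementwise product with the kernel and sum: 7·-2 + 1·1 + 7·-1.
Output[0,1]: The receptive field on the input at this output position is [5 4 / 1 9]. Elementwise product with the kernel and sum: 5·-2 + 4·1 + 9·-1.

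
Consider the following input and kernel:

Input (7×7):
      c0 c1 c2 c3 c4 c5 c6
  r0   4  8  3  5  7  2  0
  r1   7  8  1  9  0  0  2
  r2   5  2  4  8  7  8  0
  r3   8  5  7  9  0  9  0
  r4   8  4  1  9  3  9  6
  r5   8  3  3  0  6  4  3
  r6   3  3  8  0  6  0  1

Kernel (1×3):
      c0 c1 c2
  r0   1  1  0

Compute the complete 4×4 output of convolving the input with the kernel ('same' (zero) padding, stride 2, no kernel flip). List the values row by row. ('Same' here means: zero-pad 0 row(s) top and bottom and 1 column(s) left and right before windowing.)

Output[0,0]: The receptive field on the zero-padded input at this output position is [0 4 8]. Elementwise product with the kernel and sum: 0·1 + 4·1.
Output[0,1]: The receptive field on the zero-padded input at this output position is [8 3 5]. Elementwise product with the kernel and sum: 8·1 + 3·1.

4 11 12 2
5 6 15 8
8 5 12 15
3 11 6 1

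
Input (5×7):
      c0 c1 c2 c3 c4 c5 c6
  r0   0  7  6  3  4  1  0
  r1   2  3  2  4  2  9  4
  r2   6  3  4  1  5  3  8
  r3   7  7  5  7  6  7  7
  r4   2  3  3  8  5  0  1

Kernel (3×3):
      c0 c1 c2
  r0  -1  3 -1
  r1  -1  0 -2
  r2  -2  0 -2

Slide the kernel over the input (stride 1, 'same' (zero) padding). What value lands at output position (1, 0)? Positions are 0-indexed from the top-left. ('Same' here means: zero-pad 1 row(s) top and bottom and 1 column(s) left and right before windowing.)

-19

The receptive field on the zero-padded input at this output position is [0 0 7 / 0 2 3 / 0 6 3]. Elementwise product with the kernel and sum: 0·-1 + 0·3 + 7·-1 + 0·-1 + 3·-2 + 0·-2 + 3·-2.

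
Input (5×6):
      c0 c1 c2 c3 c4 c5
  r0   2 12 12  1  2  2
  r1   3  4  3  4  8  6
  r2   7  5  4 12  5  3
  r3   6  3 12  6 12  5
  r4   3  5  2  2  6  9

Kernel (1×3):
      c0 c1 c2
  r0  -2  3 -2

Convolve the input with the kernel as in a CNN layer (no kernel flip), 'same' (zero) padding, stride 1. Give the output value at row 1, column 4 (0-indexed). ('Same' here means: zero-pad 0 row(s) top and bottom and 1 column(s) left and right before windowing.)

4

The receptive field on the zero-padded input at this output position is [4 8 6]. Elementwise product with the kernel and sum: 4·-2 + 8·3 + 6·-2.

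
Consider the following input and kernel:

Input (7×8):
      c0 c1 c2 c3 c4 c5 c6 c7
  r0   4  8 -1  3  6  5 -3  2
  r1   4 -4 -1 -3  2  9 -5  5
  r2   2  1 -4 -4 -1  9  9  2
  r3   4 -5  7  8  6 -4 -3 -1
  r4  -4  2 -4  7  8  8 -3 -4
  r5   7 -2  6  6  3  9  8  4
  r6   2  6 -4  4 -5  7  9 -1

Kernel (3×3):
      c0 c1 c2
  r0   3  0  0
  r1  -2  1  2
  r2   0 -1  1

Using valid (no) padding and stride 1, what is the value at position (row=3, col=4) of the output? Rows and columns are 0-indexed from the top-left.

3

The receptive field on the input at this output position is [6 -4 -3 / 8 8 -3 / 3 9 8]. Elementwise product with the kernel and sum: 6·3 + 8·-2 + 8·1 + -3·2 + 9·-1 + 8·1.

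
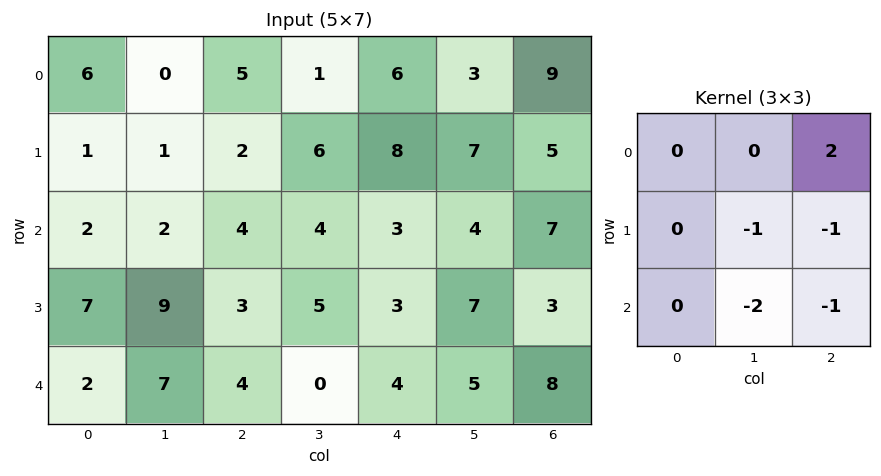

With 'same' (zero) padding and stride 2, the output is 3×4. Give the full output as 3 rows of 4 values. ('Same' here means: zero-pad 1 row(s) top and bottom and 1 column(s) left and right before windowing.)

Output[0,0]: The receptive field on the zero-padded input at this output position is [0 0 0 / 0 6 0 / 0 1 1]. Elementwise product with the kernel and sum: 0·2 + 6·-1 + 0·-1 + 1·-2 + 1·-1.
Output[0,1]: The receptive field on the zero-padded input at this output position is [0 0 0 / 0 5 1 / 1 2 6]. Elementwise product with the kernel and sum: 0·2 + 5·-1 + 1·-1 + 2·-2 + 6·-1.

-9 -16 -32 -19
-25 -7 -6 -13
9 6 5 -8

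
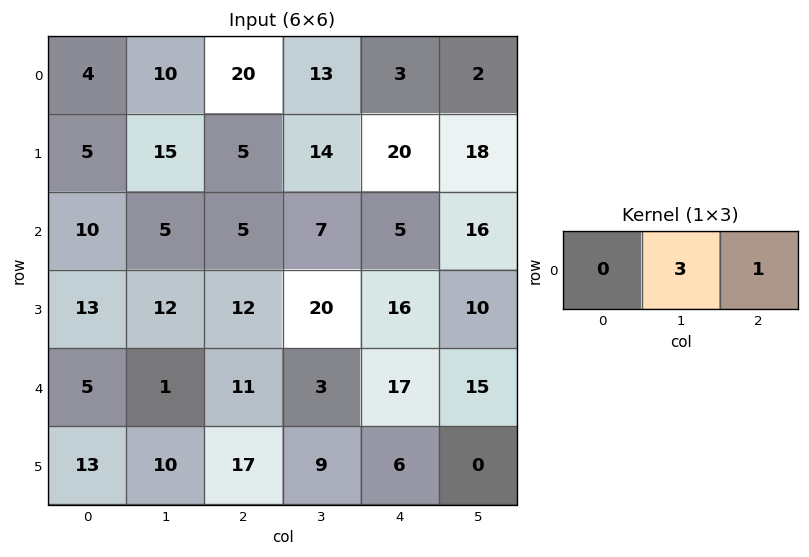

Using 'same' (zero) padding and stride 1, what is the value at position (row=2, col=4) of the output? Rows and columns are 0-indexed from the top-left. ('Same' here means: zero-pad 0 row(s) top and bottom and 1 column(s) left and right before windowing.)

31

The receptive field on the zero-padded input at this output position is [7 5 16]. Elementwise product with the kernel and sum: 5·3 + 16·1.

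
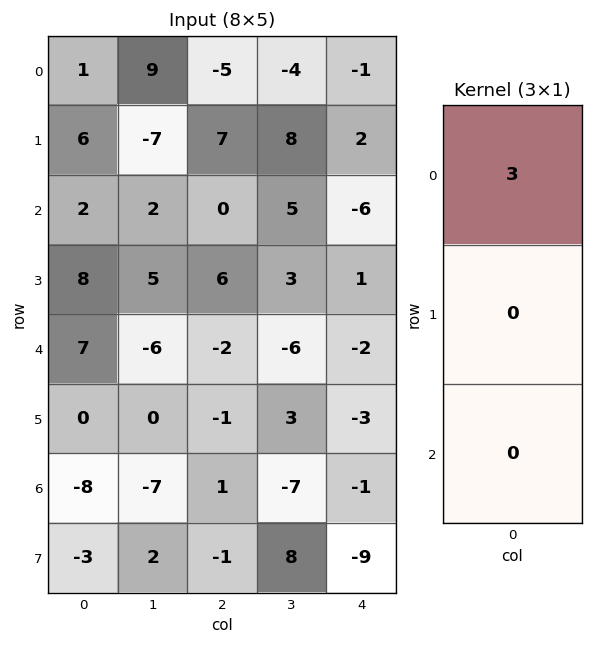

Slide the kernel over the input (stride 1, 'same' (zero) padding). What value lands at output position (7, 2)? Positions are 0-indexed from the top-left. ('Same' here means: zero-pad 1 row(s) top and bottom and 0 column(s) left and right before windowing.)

3

The receptive field on the zero-padded input at this output position is [1 / -1 / 0]. Elementwise product with the kernel and sum: 1·3.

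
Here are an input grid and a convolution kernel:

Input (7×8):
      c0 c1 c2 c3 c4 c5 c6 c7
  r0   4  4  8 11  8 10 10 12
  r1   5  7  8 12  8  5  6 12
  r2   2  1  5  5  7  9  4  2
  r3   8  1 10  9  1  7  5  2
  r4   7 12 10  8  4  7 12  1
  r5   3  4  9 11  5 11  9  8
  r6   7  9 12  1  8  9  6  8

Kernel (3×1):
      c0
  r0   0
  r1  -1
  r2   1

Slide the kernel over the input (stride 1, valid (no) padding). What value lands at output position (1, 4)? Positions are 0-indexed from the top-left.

The receptive field on the input at this output position is [8 / 7 / 1]. Elementwise product with the kernel and sum: 7·-1 + 1·1.

-6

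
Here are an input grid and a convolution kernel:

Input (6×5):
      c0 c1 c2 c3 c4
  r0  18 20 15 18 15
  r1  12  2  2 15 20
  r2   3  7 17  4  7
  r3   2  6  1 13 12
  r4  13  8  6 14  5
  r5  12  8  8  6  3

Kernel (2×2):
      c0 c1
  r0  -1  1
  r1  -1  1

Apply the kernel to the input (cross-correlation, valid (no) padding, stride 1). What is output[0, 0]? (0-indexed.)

The receptive field on the input at this output position is [18 20 / 12 2]. Elementwise product with the kernel and sum: 18·-1 + 20·1 + 12·-1 + 2·1.

-8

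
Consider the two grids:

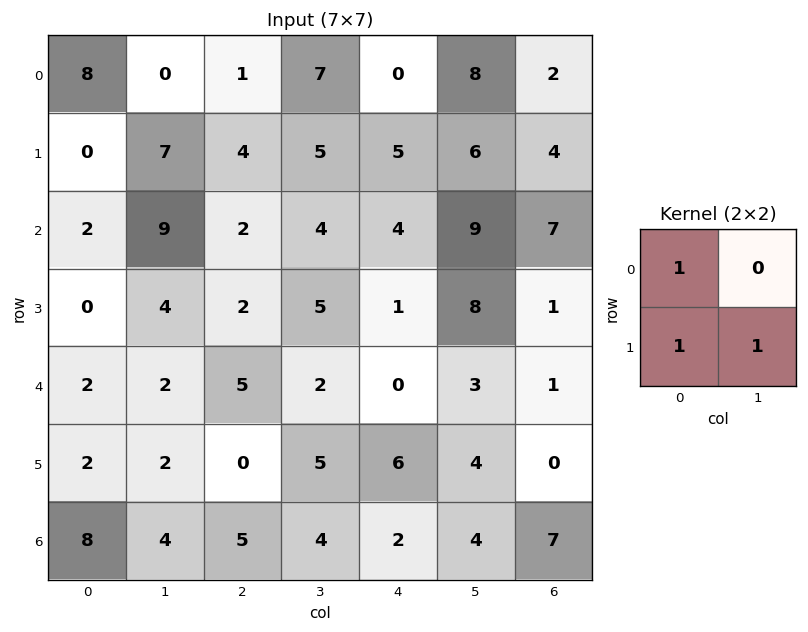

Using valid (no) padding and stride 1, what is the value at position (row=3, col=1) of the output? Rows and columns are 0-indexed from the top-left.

11

The receptive field on the input at this output position is [4 2 / 2 5]. Elementwise product with the kernel and sum: 4·1 + 2·1 + 5·1.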